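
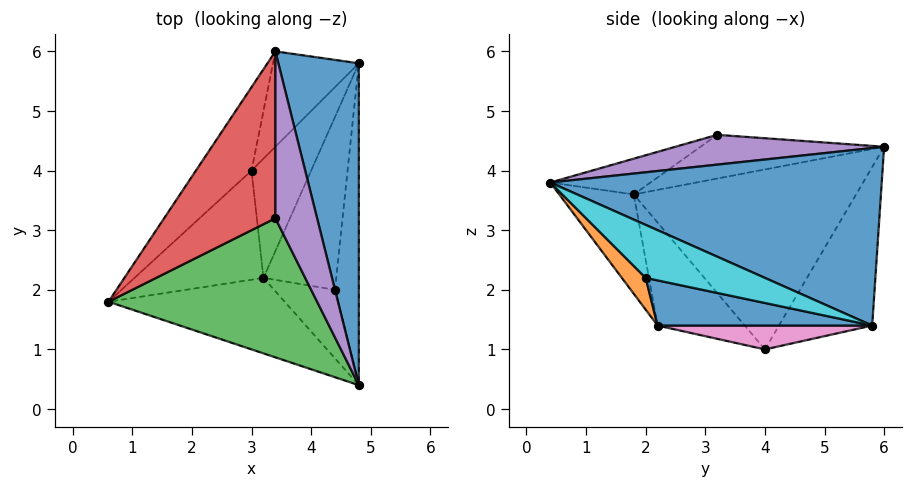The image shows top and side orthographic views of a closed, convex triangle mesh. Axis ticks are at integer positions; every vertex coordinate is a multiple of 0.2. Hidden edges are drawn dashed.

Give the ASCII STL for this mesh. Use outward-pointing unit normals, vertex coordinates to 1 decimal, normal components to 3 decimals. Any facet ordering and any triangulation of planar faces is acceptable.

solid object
 facet normal 0.896 0.180 0.406
  outer loop
   vertex 3.4 6.0 4.4
   vertex 4.8 0.4 3.8
   vertex 4.8 5.8 1.4
  endloop
 endfacet
 facet normal -0.261 -0.848 -0.462
  outer loop
   vertex 3.2 2.2 1.4
   vertex 4.8 0.4 3.8
   vertex 0.6 1.8 3.6
  endloop
 endfacet
 facet normal -0.159 -0.344 0.926
  outer loop
   vertex 3.4 3.2 4.6
   vertex 0.6 1.8 3.6
   vertex 4.8 0.4 3.8
  endloop
 endfacet
 facet normal -0.365 0.066 0.929
  outer loop
   vertex 3.4 3.2 4.6
   vertex 3.4 6.0 4.4
   vertex 0.6 1.8 3.6
  endloop
 endfacet
 facet normal 0.580 0.058 0.812
  outer loop
   vertex 3.4 3.2 4.6
   vertex 4.8 0.4 3.8
   vertex 3.4 6.0 4.4
  endloop
 endfacet
 facet normal -0.606 -0.236 -0.759
  outer loop
   vertex 3.0 4.0 1.0
   vertex 3.2 2.2 1.4
   vertex 0.6 1.8 3.6
  endloop
 endfacet
 facet normal 0.366 -0.163 -0.916
  outer loop
   vertex 3.0 4.0 1.0
   vertex 4.8 5.8 1.4
   vertex 3.2 2.2 1.4
  endloop
 endfacet
 facet normal -0.785 0.570 -0.243
  outer loop
   vertex 3.0 4.0 1.0
   vertex 0.6 1.8 3.6
   vertex 3.4 6.0 4.4
  endloop
 endfacet
 facet normal -0.626 0.702 -0.339
  outer loop
   vertex 3.0 4.0 1.0
   vertex 3.4 6.0 4.4
   vertex 4.8 5.8 1.4
  endloop
 endfacet
 facet normal 0.897 -0.179 -0.404
  outer loop
   vertex 4.4 2.0 2.2
   vertex 4.8 5.8 1.4
   vertex 4.8 0.4 3.8
  endloop
 endfacet
 facet normal 0.513 -0.228 -0.827
  outer loop
   vertex 4.4 2.0 2.2
   vertex 3.2 2.2 1.4
   vertex 4.8 5.8 1.4
  endloop
 endfacet
 facet normal 0.366 -0.611 -0.702
  outer loop
   vertex 4.4 2.0 2.2
   vertex 4.8 0.4 3.8
   vertex 3.2 2.2 1.4
  endloop
 endfacet
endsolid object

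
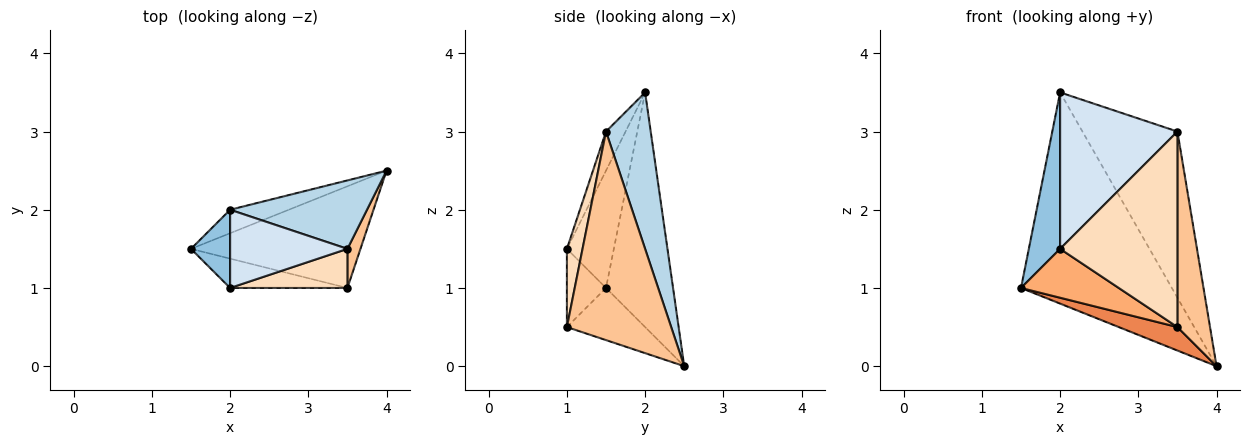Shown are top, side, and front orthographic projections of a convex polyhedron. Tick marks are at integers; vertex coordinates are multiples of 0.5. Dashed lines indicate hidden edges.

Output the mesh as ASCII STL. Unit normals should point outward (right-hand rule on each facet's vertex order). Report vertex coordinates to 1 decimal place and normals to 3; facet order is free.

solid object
 facet normal -0.404 0.909 -0.101
  outer loop
   vertex 2.0 2.0 3.5
   vertex 4.0 2.5 0.0
   vertex 1.5 1.5 1.0
  endloop
 endfacet
 facet normal -0.802 -0.535 0.267
  outer loop
   vertex 2.0 2.0 3.5
   vertex 1.5 1.5 1.0
   vertex 2.0 1.0 1.5
  endloop
 endfacet
 facet normal 0.399 0.848 0.349
  outer loop
   vertex 3.5 1.5 3.0
   vertex 4.0 2.5 0.0
   vertex 2.0 2.0 3.5
  endloop
 endfacet
 facet normal -0.147 -0.885 0.442
  outer loop
   vertex 3.5 1.5 3.0
   vertex 2.0 2.0 3.5
   vertex 2.0 1.0 1.5
  endloop
 endfacet
 facet normal -0.287 -0.215 -0.933
  outer loop
   vertex 3.5 1.0 0.5
   vertex 1.5 1.5 1.0
   vertex 4.0 2.5 0.0
  endloop
 endfacet
 facet normal -0.324 -0.811 -0.487
  outer loop
   vertex 3.5 1.0 0.5
   vertex 2.0 1.0 1.5
   vertex 1.5 1.5 1.0
  endloop
 endfacet
 facet normal 0.953 -0.298 0.060
  outer loop
   vertex 3.5 1.0 0.5
   vertex 4.0 2.5 0.0
   vertex 3.5 1.5 3.0
  endloop
 endfacet
 facet normal 0.130 -0.972 0.194
  outer loop
   vertex 3.5 1.0 0.5
   vertex 3.5 1.5 3.0
   vertex 2.0 1.0 1.5
  endloop
 endfacet
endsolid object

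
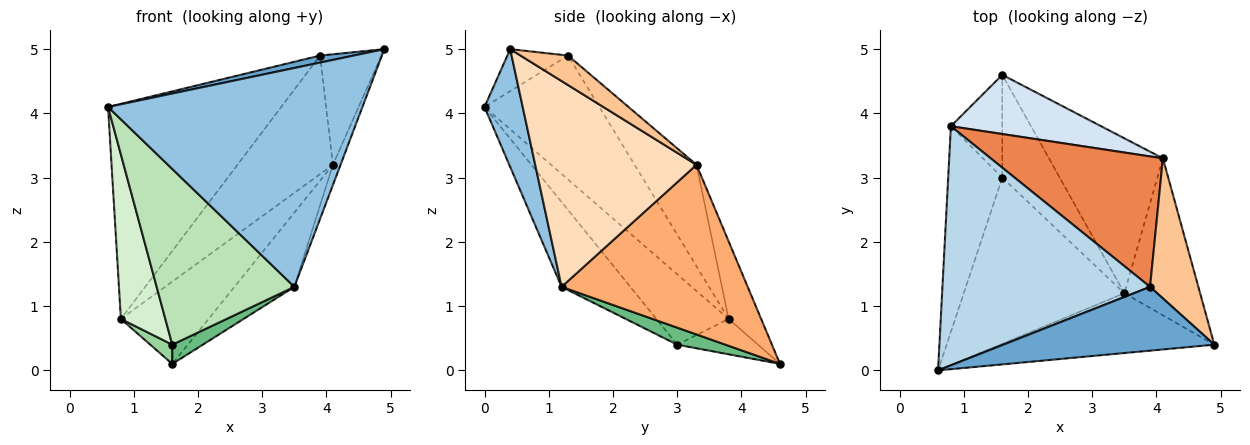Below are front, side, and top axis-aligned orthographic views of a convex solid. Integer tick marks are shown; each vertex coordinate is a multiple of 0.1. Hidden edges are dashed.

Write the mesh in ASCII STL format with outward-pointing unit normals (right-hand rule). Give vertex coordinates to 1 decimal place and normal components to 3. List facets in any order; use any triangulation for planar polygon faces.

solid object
 facet normal -0.194 -0.107 0.975
  outer loop
   vertex 3.9 1.3 4.9
   vertex 0.6 0.0 4.1
   vertex 4.9 0.4 5.0
  endloop
 endfacet
 facet normal 0.143 -0.955 -0.261
  outer loop
   vertex 3.5 1.2 1.3
   vertex 4.9 0.4 5.0
   vertex 0.6 0.0 4.1
  endloop
 endfacet
 facet normal -0.406 0.611 0.679
  outer loop
   vertex 0.8 3.8 0.8
   vertex 0.6 0.0 4.1
   vertex 3.9 1.3 4.9
  endloop
 endfacet
 facet normal -0.289 0.777 0.559
  outer loop
   vertex 4.1 3.3 3.2
   vertex 1.6 4.6 0.1
   vertex 0.8 3.8 0.8
  endloop
 endfacet
 facet normal -0.400 0.617 0.678
  outer loop
   vertex 4.1 3.3 3.2
   vertex 0.8 3.8 0.8
   vertex 3.9 1.3 4.9
  endloop
 endfacet
 facet normal 0.802 0.258 -0.539
  outer loop
   vertex 4.1 3.3 3.2
   vertex 3.5 1.2 1.3
   vertex 1.6 4.6 0.1
  endloop
 endfacet
 facet normal 0.432 0.559 0.708
  outer loop
   vertex 4.1 3.3 3.2
   vertex 3.9 1.3 4.9
   vertex 4.9 0.4 5.0
  endloop
 endfacet
 facet normal 0.938 0.044 -0.345
  outer loop
   vertex 4.1 3.3 3.2
   vertex 4.9 0.4 5.0
   vertex 3.5 1.2 1.3
  endloop
 endfacet
 facet normal 0.279 -0.177 -0.944
  outer loop
   vertex 1.6 3.0 0.4
   vertex 1.6 4.6 0.1
   vertex 3.5 1.2 1.3
  endloop
 endfacet
 facet normal -0.560 -0.153 -0.814
  outer loop
   vertex 1.6 3.0 0.4
   vertex 0.8 3.8 0.8
   vertex 1.6 4.6 0.1
  endloop
 endfacet
 facet normal -0.341 -0.683 -0.646
  outer loop
   vertex 1.6 3.0 0.4
   vertex 3.5 1.2 1.3
   vertex 0.6 0.0 4.1
  endloop
 endfacet
 facet normal -0.712 -0.438 -0.548
  outer loop
   vertex 1.6 3.0 0.4
   vertex 0.6 0.0 4.1
   vertex 0.8 3.8 0.8
  endloop
 endfacet
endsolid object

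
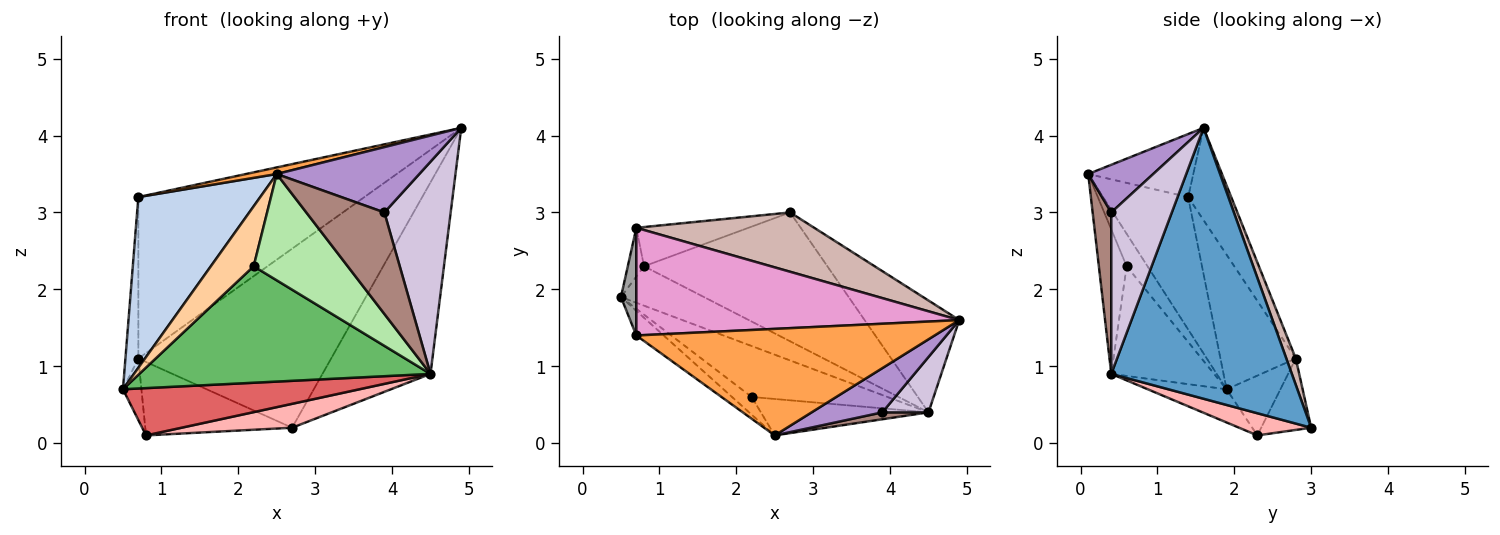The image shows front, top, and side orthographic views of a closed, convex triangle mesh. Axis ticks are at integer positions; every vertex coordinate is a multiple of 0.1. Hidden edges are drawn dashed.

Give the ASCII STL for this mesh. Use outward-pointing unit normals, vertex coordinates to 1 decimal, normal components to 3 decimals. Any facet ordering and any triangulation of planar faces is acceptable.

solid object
 facet normal 0.822 0.492 -0.287
  outer loop
   vertex 4.5 0.4 0.9
   vertex 2.7 3.0 0.2
   vertex 4.9 1.6 4.1
  endloop
 endfacet
 facet normal -0.569 -0.814 -0.117
  outer loop
   vertex 0.7 1.4 3.2
   vertex 0.5 1.9 0.7
   vertex 2.5 0.1 3.5
  endloop
 endfacet
 facet normal -0.206 -0.060 0.977
  outer loop
   vertex 0.7 1.4 3.2
   vertex 2.5 0.1 3.5
   vertex 4.9 1.6 4.1
  endloop
 endfacet
 facet normal -0.423 -0.869 -0.256
  outer loop
   vertex 2.2 0.6 2.3
   vertex 2.5 0.1 3.5
   vertex 0.5 1.9 0.7
  endloop
 endfacet
 facet normal -0.308 -0.872 -0.381
  outer loop
   vertex 2.2 0.6 2.3
   vertex 0.5 1.9 0.7
   vertex 4.5 0.4 0.9
  endloop
 endfacet
 facet normal -0.269 -0.911 -0.312
  outer loop
   vertex 2.2 0.6 2.3
   vertex 4.5 0.4 0.9
   vertex 2.5 0.1 3.5
  endloop
 endfacet
 facet normal -0.248 -0.744 -0.620
  outer loop
   vertex 0.8 2.3 0.1
   vertex 4.5 0.4 0.9
   vertex 0.5 1.9 0.7
  endloop
 endfacet
 facet normal 0.118 -0.181 -0.976
  outer loop
   vertex 0.8 2.3 0.1
   vertex 2.7 3.0 0.2
   vertex 4.5 0.4 0.9
  endloop
 endfacet
 facet normal 0.353 -0.775 0.524
  outer loop
   vertex 3.9 0.4 3.0
   vertex 4.9 1.6 4.1
   vertex 2.5 0.1 3.5
  endloop
 endfacet
 facet normal 0.662 -0.725 0.189
  outer loop
   vertex 3.9 0.4 3.0
   vertex 4.5 0.4 0.9
   vertex 4.9 1.6 4.1
  endloop
 endfacet
 facet normal 0.232 -0.971 0.066
  outer loop
   vertex 3.9 0.4 3.0
   vertex 2.5 0.1 3.5
   vertex 4.5 0.4 0.9
  endloop
 endfacet
 facet normal 0.047 0.948 0.314
  outer loop
   vertex 0.7 2.8 1.1
   vertex 4.9 1.6 4.1
   vertex 2.7 3.0 0.2
  endloop
 endfacet
 facet normal -0.157 0.822 0.548
  outer loop
   vertex 0.7 2.8 1.1
   vertex 0.7 1.4 3.2
   vertex 4.9 1.6 4.1
  endloop
 endfacet
 facet normal -0.288 0.845 -0.451
  outer loop
   vertex 0.7 2.8 1.1
   vertex 2.7 3.0 0.2
   vertex 0.8 2.3 0.1
  endloop
 endfacet
 facet normal -0.979 0.168 0.112
  outer loop
   vertex 0.7 2.8 1.1
   vertex 0.5 1.9 0.7
   vertex 0.7 1.4 3.2
  endloop
 endfacet
 facet normal -0.916 0.314 -0.249
  outer loop
   vertex 0.7 2.8 1.1
   vertex 0.8 2.3 0.1
   vertex 0.5 1.9 0.7
  endloop
 endfacet
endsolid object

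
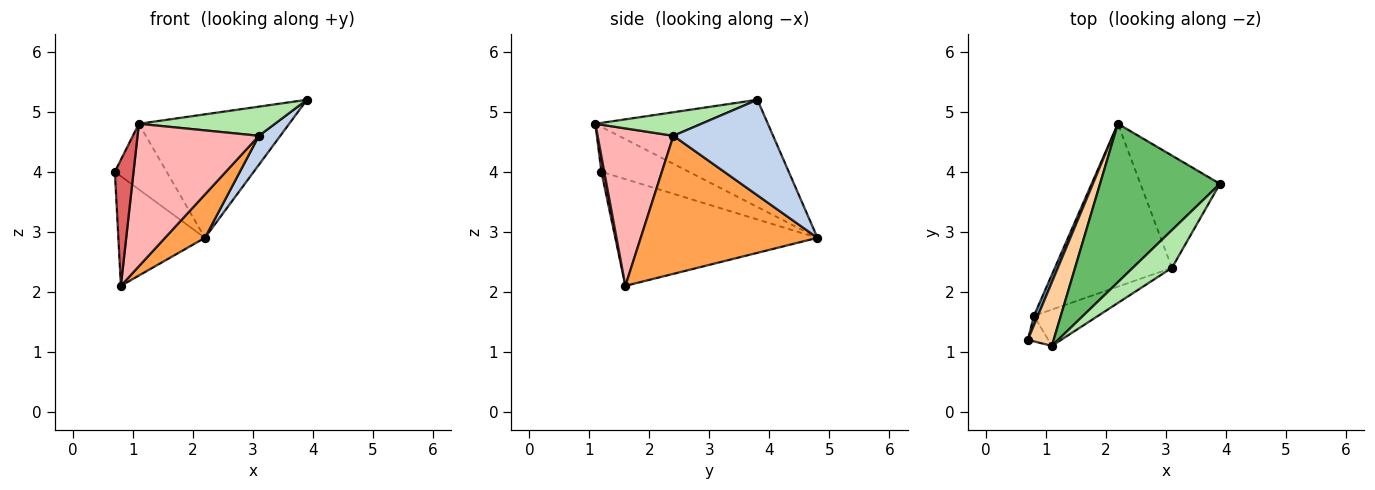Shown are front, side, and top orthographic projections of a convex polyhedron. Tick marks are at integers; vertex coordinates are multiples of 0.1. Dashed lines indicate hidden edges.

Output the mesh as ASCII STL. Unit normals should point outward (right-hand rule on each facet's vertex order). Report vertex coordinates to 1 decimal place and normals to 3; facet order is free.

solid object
 facet normal -0.919 0.393 0.034
  outer loop
   vertex 0.8 1.6 2.1
   vertex 0.7 1.2 4.0
   vertex 2.2 4.8 2.9
  endloop
 endfacet
 facet normal 0.758 -0.163 -0.631
  outer loop
   vertex 3.1 2.4 4.6
   vertex 2.2 4.8 2.9
   vertex 3.9 3.8 5.2
  endloop
 endfacet
 facet normal 0.752 -0.170 -0.637
  outer loop
   vertex 3.1 2.4 4.6
   vertex 0.8 1.6 2.1
   vertex 2.2 4.8 2.9
  endloop
 endfacet
 facet normal -0.772 0.457 0.443
  outer loop
   vertex 1.1 1.1 4.8
   vertex 2.2 4.8 2.9
   vertex 0.7 1.2 4.0
  endloop
 endfacet
 facet normal -0.576 0.502 0.644
  outer loop
   vertex 1.1 1.1 4.8
   vertex 3.9 3.8 5.2
   vertex 2.2 4.8 2.9
  endloop
 endfacet
 facet normal 0.430 -0.552 0.714
  outer loop
   vertex 1.1 1.1 4.8
   vertex 3.1 2.4 4.6
   vertex 3.9 3.8 5.2
  endloop
 endfacet
 facet normal 0.150 -0.969 -0.196
  outer loop
   vertex 1.1 1.1 4.8
   vertex 0.7 1.2 4.0
   vertex 0.8 1.6 2.1
  endloop
 endfacet
 facet normal 0.518 -0.829 -0.211
  outer loop
   vertex 1.1 1.1 4.8
   vertex 0.8 1.6 2.1
   vertex 3.1 2.4 4.6
  endloop
 endfacet
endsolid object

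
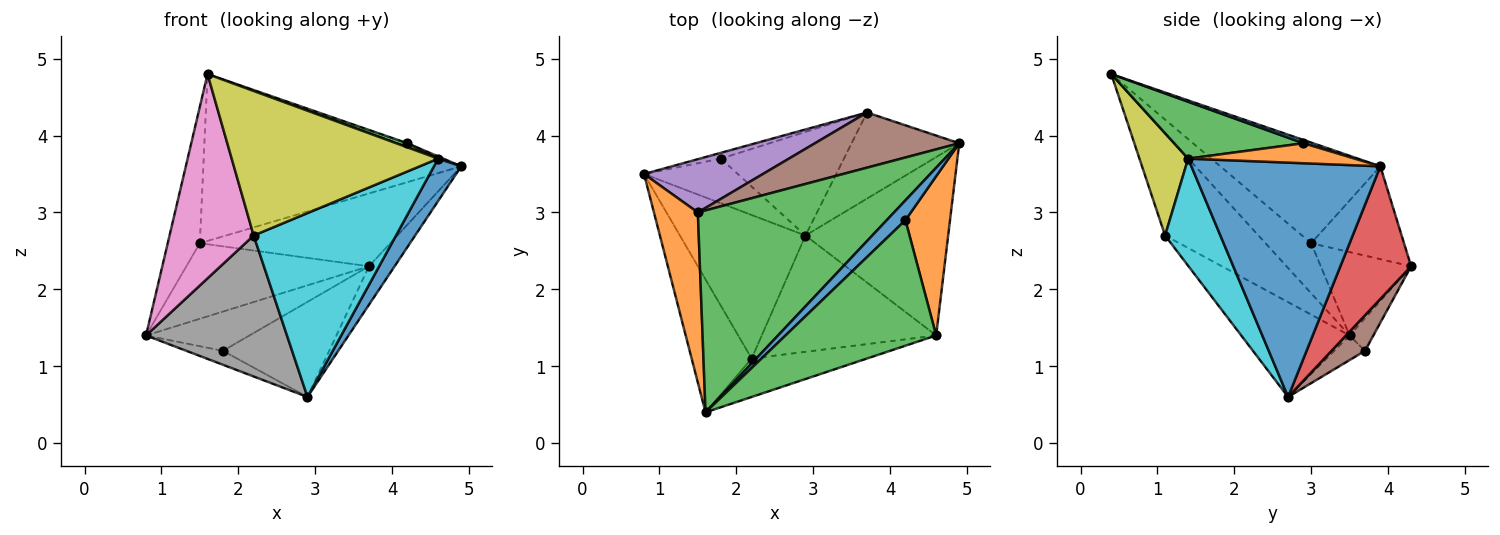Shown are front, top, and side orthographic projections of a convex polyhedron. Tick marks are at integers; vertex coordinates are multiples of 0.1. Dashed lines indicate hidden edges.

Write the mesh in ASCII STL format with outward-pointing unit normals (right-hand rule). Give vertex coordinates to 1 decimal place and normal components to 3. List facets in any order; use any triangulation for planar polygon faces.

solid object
 facet normal 0.848 -0.122 -0.516
  outer loop
   vertex 4.6 1.4 3.7
   vertex 2.9 2.7 0.6
   vertex 4.9 3.9 3.6
  endloop
 endfacet
 facet normal -0.665 0.467 0.583
  outer loop
   vertex 1.5 3.0 2.6
   vertex 0.8 3.5 1.4
   vertex 1.6 0.4 4.8
  endloop
 endfacet
 facet normal -0.368 0.592 0.717
  outer loop
   vertex 1.5 3.0 2.6
   vertex 1.6 0.4 4.8
   vertex 4.9 3.9 3.6
  endloop
 endfacet
 facet normal 0.747 0.271 -0.607
  outer loop
   vertex 3.7 4.3 2.3
   vertex 4.9 3.9 3.6
   vertex 2.9 2.7 0.6
  endloop
 endfacet
 facet normal -0.375 0.758 0.534
  outer loop
   vertex 3.7 4.3 2.3
   vertex 0.8 3.5 1.4
   vertex 1.5 3.0 2.6
  endloop
 endfacet
 facet normal -0.362 0.743 0.563
  outer loop
   vertex 3.7 4.3 2.3
   vertex 1.5 3.0 2.6
   vertex 4.9 3.9 3.6
  endloop
 endfacet
 facet normal -0.681 -0.614 -0.399
  outer loop
   vertex 2.2 1.1 2.7
   vertex 1.6 0.4 4.8
   vertex 0.8 3.5 1.4
  endloop
 endfacet
 facet normal -0.474 -0.617 -0.628
  outer loop
   vertex 2.2 1.1 2.7
   vertex 0.8 3.5 1.4
   vertex 2.9 2.7 0.6
  endloop
 endfacet
 facet normal 0.222 -0.942 -0.251
  outer loop
   vertex 2.2 1.1 2.7
   vertex 4.6 1.4 3.7
   vertex 1.6 0.4 4.8
  endloop
 endfacet
 facet normal 0.312 -0.803 -0.508
  outer loop
   vertex 2.2 1.1 2.7
   vertex 2.9 2.7 0.6
   vertex 4.6 1.4 3.7
  endloop
 endfacet
 facet normal 0.171 0.171 0.970
  outer loop
   vertex 4.2 2.9 3.9
   vertex 4.9 3.9 3.6
   vertex 1.6 0.4 4.8
  endloop
 endfacet
 facet normal 0.409 -0.013 0.912
  outer loop
   vertex 4.2 2.9 3.9
   vertex 4.6 1.4 3.7
   vertex 4.9 3.9 3.6
  endloop
 endfacet
 facet normal 0.353 -0.031 0.935
  outer loop
   vertex 4.2 2.9 3.9
   vertex 1.6 0.4 4.8
   vertex 4.6 1.4 3.7
  endloop
 endfacet
 facet normal -0.243 0.288 -0.926
  outer loop
   vertex 1.8 3.7 1.2
   vertex 2.9 2.7 0.6
   vertex 0.8 3.5 1.4
  endloop
 endfacet
 facet normal -0.222 0.965 -0.143
  outer loop
   vertex 1.8 3.7 1.2
   vertex 0.8 3.5 1.4
   vertex 3.7 4.3 2.3
  endloop
 endfacet
 facet normal 0.208 0.661 -0.721
  outer loop
   vertex 1.8 3.7 1.2
   vertex 3.7 4.3 2.3
   vertex 2.9 2.7 0.6
  endloop
 endfacet
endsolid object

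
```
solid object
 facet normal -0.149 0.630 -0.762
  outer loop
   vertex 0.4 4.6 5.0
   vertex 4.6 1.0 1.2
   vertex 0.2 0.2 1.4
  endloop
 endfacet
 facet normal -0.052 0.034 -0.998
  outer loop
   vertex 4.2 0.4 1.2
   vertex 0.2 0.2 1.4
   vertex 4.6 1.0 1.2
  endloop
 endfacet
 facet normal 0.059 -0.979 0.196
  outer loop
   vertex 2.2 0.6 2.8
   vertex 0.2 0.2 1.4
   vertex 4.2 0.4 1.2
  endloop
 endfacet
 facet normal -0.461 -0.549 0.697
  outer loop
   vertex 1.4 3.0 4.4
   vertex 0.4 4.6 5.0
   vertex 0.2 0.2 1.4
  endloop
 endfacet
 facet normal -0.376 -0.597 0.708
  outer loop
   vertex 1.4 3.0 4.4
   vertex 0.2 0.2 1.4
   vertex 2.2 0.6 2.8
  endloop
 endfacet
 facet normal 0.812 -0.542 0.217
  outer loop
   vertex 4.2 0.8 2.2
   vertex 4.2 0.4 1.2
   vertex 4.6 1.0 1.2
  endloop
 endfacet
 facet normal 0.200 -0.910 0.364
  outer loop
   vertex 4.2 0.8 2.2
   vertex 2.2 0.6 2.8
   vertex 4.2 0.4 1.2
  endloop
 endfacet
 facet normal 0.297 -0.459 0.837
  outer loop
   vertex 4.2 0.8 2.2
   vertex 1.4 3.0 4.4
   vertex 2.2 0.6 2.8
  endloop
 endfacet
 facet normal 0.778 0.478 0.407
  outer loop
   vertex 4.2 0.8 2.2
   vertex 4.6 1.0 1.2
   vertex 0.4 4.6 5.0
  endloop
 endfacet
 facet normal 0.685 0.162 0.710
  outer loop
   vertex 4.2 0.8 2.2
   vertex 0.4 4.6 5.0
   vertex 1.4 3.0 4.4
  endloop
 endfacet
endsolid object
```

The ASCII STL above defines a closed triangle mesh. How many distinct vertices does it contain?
7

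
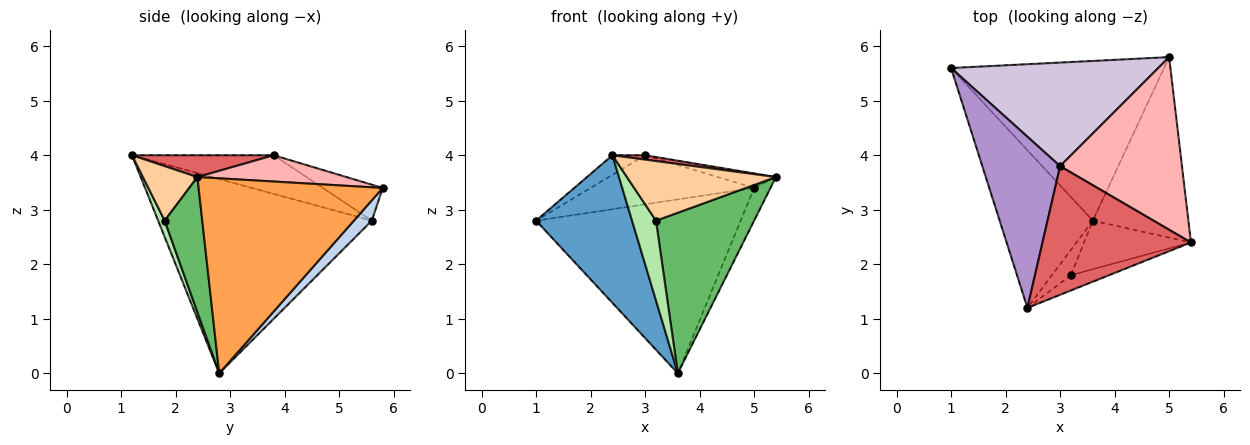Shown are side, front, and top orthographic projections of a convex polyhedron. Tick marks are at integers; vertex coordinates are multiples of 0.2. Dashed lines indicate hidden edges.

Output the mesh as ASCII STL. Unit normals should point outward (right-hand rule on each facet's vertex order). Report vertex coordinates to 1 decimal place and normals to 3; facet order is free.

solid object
 facet normal -0.836 -0.375 -0.401
  outer loop
   vertex 3.6 2.8 0.0
   vertex 2.4 1.2 4.0
   vertex 1.0 5.6 2.8
  endloop
 endfacet
 facet normal 0.065 0.735 -0.675
  outer loop
   vertex 5.0 5.8 3.4
   vertex 3.6 2.8 0.0
   vertex 1.0 5.6 2.8
  endloop
 endfacet
 facet normal 0.895 0.079 -0.439
  outer loop
   vertex 5.0 5.8 3.4
   vertex 5.4 2.4 3.6
   vertex 3.6 2.8 0.0
  endloop
 endfacet
 facet normal 0.334 -0.913 -0.234
  outer loop
   vertex 3.2 1.8 2.8
   vertex 5.4 2.4 3.6
   vertex 2.4 1.2 4.0
  endloop
 endfacet
 facet normal 0.344 -0.899 -0.272
  outer loop
   vertex 3.2 1.8 2.8
   vertex 3.6 2.8 0.0
   vertex 5.4 2.4 3.6
  endloop
 endfacet
 facet normal 0.252 -0.922 -0.293
  outer loop
   vertex 3.2 1.8 2.8
   vertex 2.4 1.2 4.0
   vertex 3.6 2.8 0.0
  endloop
 endfacet
 facet normal 0.145 -0.034 0.989
  outer loop
   vertex 3.0 3.8 4.0
   vertex 2.4 1.2 4.0
   vertex 5.4 2.4 3.6
  endloop
 endfacet
 facet normal 0.210 0.082 0.974
  outer loop
   vertex 3.0 3.8 4.0
   vertex 5.4 2.4 3.6
   vertex 5.0 5.8 3.4
  endloop
 endfacet
 facet normal -0.443 0.102 0.891
  outer loop
   vertex 3.0 3.8 4.0
   vertex 1.0 5.6 2.8
   vertex 2.4 1.2 4.0
  endloop
 endfacet
 facet normal -0.155 0.423 0.893
  outer loop
   vertex 3.0 3.8 4.0
   vertex 5.0 5.8 3.4
   vertex 1.0 5.6 2.8
  endloop
 endfacet
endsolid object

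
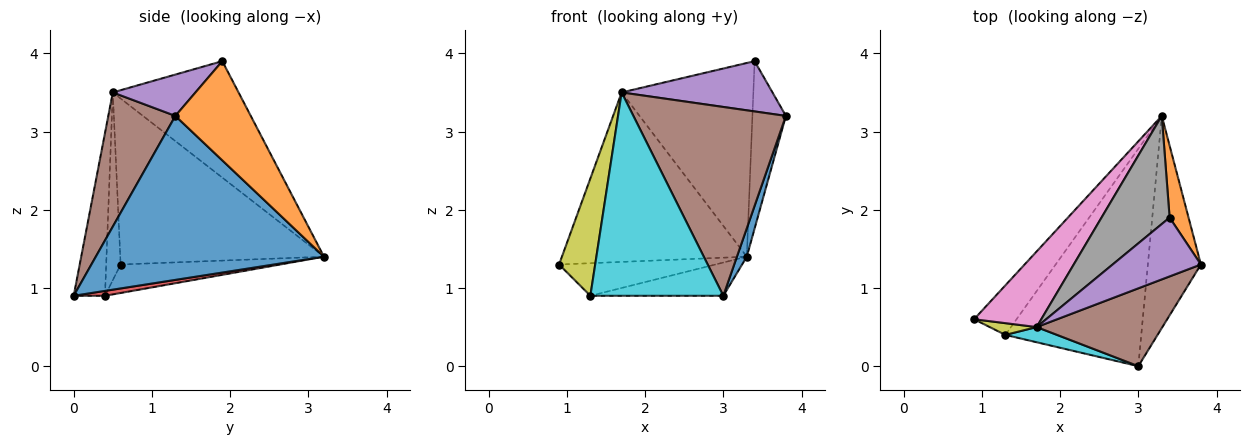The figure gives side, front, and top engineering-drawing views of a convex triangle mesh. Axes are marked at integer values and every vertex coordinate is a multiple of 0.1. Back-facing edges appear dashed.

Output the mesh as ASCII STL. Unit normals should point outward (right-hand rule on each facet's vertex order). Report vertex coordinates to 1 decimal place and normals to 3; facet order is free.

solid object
 facet normal 0.951 -0.041 -0.307
  outer loop
   vertex 3.0 0.0 0.9
   vertex 3.3 3.2 1.4
   vertex 3.8 1.3 3.2
  endloop
 endfacet
 facet normal 0.900 0.400 0.172
  outer loop
   vertex 3.4 1.9 3.9
   vertex 3.8 1.3 3.2
   vertex 3.3 3.2 1.4
  endloop
 endfacet
 facet normal -0.489 0.479 -0.729
  outer loop
   vertex 1.3 0.4 0.9
   vertex 0.9 0.6 1.3
   vertex 3.3 3.2 1.4
  endloop
 endfacet
 facet normal 0.036 0.151 -0.988
  outer loop
   vertex 1.3 0.4 0.9
   vertex 3.3 3.2 1.4
   vertex 3.0 0.0 0.9
  endloop
 endfacet
 facet normal 0.335 -0.612 0.716
  outer loop
   vertex 1.7 0.5 3.5
   vertex 3.8 1.3 3.2
   vertex 3.4 1.9 3.9
  endloop
 endfacet
 facet normal 0.377 -0.856 0.353
  outer loop
   vertex 1.7 0.5 3.5
   vertex 3.0 0.0 0.9
   vertex 3.8 1.3 3.2
  endloop
 endfacet
 facet normal -0.709 0.644 0.287
  outer loop
   vertex 1.7 0.5 3.5
   vertex 3.3 3.2 1.4
   vertex 0.9 0.6 1.3
  endloop
 endfacet
 facet normal -0.640 0.671 0.374
  outer loop
   vertex 1.7 0.5 3.5
   vertex 3.4 1.9 3.9
   vertex 3.3 3.2 1.4
  endloop
 endfacet
 facet normal -0.370 -0.925 0.092
  outer loop
   vertex 1.7 0.5 3.5
   vertex 0.9 0.6 1.3
   vertex 1.3 0.4 0.9
  endloop
 endfacet
 facet normal -0.228 -0.971 0.072
  outer loop
   vertex 1.7 0.5 3.5
   vertex 1.3 0.4 0.9
   vertex 3.0 0.0 0.9
  endloop
 endfacet
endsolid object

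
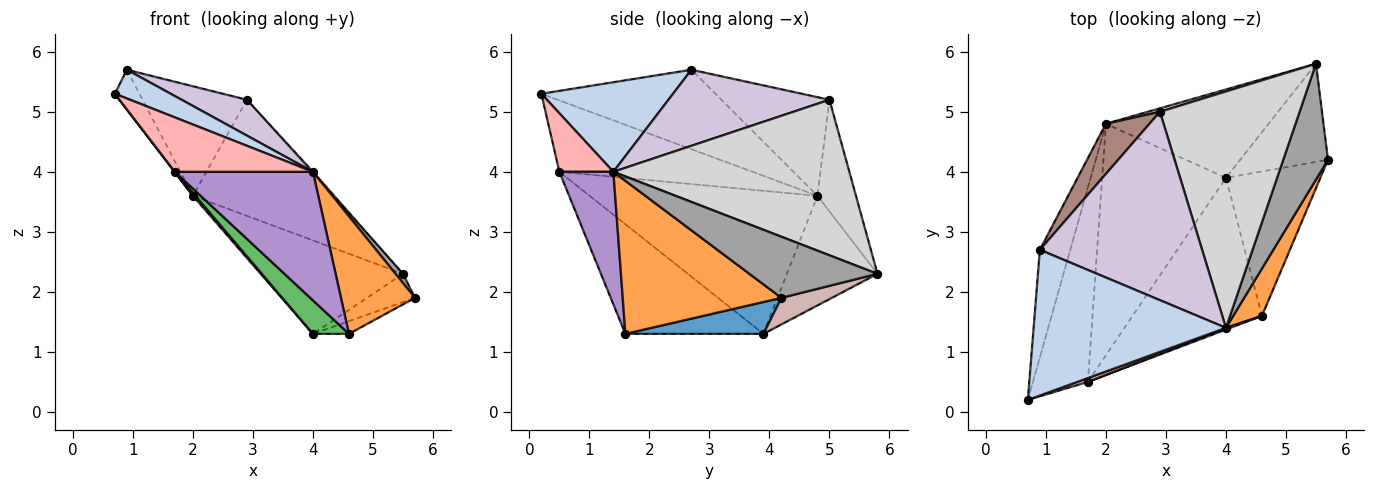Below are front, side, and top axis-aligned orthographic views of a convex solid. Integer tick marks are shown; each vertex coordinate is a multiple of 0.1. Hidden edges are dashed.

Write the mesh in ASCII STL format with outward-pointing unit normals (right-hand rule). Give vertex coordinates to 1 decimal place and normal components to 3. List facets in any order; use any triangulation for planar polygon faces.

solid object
 facet normal 0.319 0.083 -0.944
  outer loop
   vertex 4.6 1.6 1.3
   vertex 4.0 3.9 1.3
   vertex 5.7 4.2 1.9
  endloop
 endfacet
 facet normal 0.416 -0.176 0.892
  outer loop
   vertex 4.0 1.4 4.0
   vertex 0.9 2.7 5.7
   vertex 0.7 0.2 5.3
  endloop
 endfacet
 facet normal 0.893 -0.417 0.168
  outer loop
   vertex 4.0 1.4 4.0
   vertex 4.6 1.6 1.3
   vertex 5.7 4.2 1.9
  endloop
 endfacet
 facet normal -0.926 0.131 -0.354
  outer loop
   vertex 2.0 4.8 3.6
   vertex 0.7 0.2 5.3
   vertex 0.9 2.7 5.7
  endloop
 endfacet
 facet normal -0.637 -0.166 -0.752
  outer loop
   vertex 1.7 0.5 4.0
   vertex 4.0 3.9 1.3
   vertex 4.6 1.6 1.3
  endloop
 endfacet
 facet normal -0.792 -0.001 -0.610
  outer loop
   vertex 1.7 0.5 4.0
   vertex 0.7 0.2 5.3
   vertex 2.0 4.8 3.6
  endloop
 endfacet
 facet normal -0.756 -0.008 -0.654
  outer loop
   vertex 1.7 0.5 4.0
   vertex 2.0 4.8 3.6
   vertex 4.0 3.9 1.3
  endloop
 endfacet
 facet normal 0.364 -0.929 0.065
  outer loop
   vertex 1.7 0.5 4.0
   vertex 4.0 1.4 4.0
   vertex 0.7 0.2 5.3
  endloop
 endfacet
 facet normal 0.364 -0.931 0.012
  outer loop
   vertex 1.7 0.5 4.0
   vertex 4.6 1.6 1.3
   vertex 4.0 1.4 4.0
  endloop
 endfacet
 facet normal 0.418 -0.170 0.892
  outer loop
   vertex 2.9 5.0 5.2
   vertex 0.9 2.7 5.7
   vertex 4.0 1.4 4.0
  endloop
 endfacet
 facet normal -0.686 0.662 0.303
  outer loop
   vertex 2.9 5.0 5.2
   vertex 2.0 4.8 3.6
   vertex 0.9 2.7 5.7
  endloop
 endfacet
 facet normal 0.279 0.266 -0.923
  outer loop
   vertex 5.5 5.8 2.3
   vertex 5.7 4.2 1.9
   vertex 4.0 3.9 1.3
  endloop
 endfacet
 facet normal -0.420 0.660 -0.623
  outer loop
   vertex 5.5 5.8 2.3
   vertex 4.0 3.9 1.3
   vertex 2.0 4.8 3.6
  endloop
 endfacet
 facet normal -0.265 0.964 0.028
  outer loop
   vertex 5.5 5.8 2.3
   vertex 2.0 4.8 3.6
   vertex 2.9 5.0 5.2
  endloop
 endfacet
 facet normal 0.806 -0.047 0.590
  outer loop
   vertex 5.5 5.8 2.3
   vertex 4.0 1.4 4.0
   vertex 5.7 4.2 1.9
  endloop
 endfacet
 facet normal 0.744 0.005 0.668
  outer loop
   vertex 5.5 5.8 2.3
   vertex 2.9 5.0 5.2
   vertex 4.0 1.4 4.0
  endloop
 endfacet
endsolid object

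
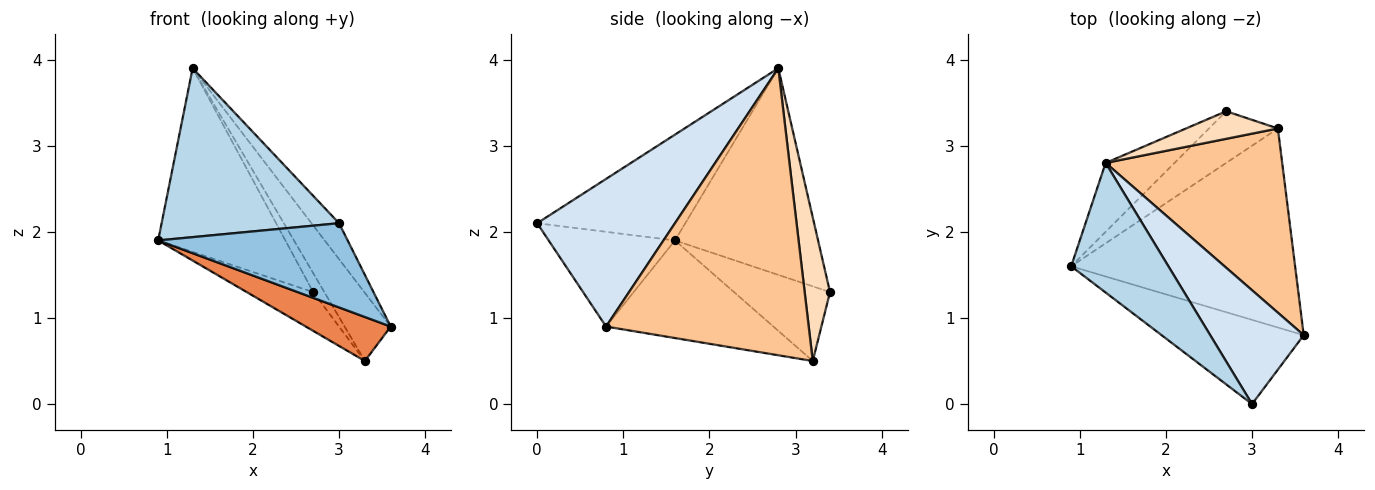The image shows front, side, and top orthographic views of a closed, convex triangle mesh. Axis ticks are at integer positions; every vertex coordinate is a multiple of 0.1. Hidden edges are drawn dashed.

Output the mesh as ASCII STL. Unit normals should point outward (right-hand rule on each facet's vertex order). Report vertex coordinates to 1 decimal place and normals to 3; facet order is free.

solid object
 facet normal -0.725 0.645 -0.242
  outer loop
   vertex 1.3 2.8 3.9
   vertex 2.7 3.4 1.3
   vertex 0.9 1.6 1.9
  endloop
 endfacet
 facet normal -0.426 -0.640 -0.640
  outer loop
   vertex 3.0 0.0 2.1
   vertex 0.9 1.6 1.9
   vertex 3.6 0.8 0.9
  endloop
 endfacet
 facet normal -0.552 -0.661 0.507
  outer loop
   vertex 3.0 0.0 2.1
   vertex 1.3 2.8 3.9
   vertex 0.9 1.6 1.9
  endloop
 endfacet
 facet normal 0.833 0.167 0.528
  outer loop
   vertex 3.0 0.0 2.1
   vertex 3.6 0.8 0.9
   vertex 1.3 2.8 3.9
  endloop
 endfacet
 facet normal -0.392 -0.199 -0.898
  outer loop
   vertex 3.3 3.2 0.5
   vertex 3.6 0.8 0.9
   vertex 0.9 1.6 1.9
  endloop
 endfacet
 facet normal -0.655 0.453 -0.605
  outer loop
   vertex 3.3 3.2 0.5
   vertex 0.9 1.6 1.9
   vertex 2.7 3.4 1.3
  endloop
 endfacet
 facet normal 0.836 0.190 0.514
  outer loop
   vertex 3.3 3.2 0.5
   vertex 1.3 2.8 3.9
   vertex 3.6 0.8 0.9
  endloop
 endfacet
 facet normal 0.790 0.348 0.505
  outer loop
   vertex 3.3 3.2 0.5
   vertex 2.7 3.4 1.3
   vertex 1.3 2.8 3.9
  endloop
 endfacet
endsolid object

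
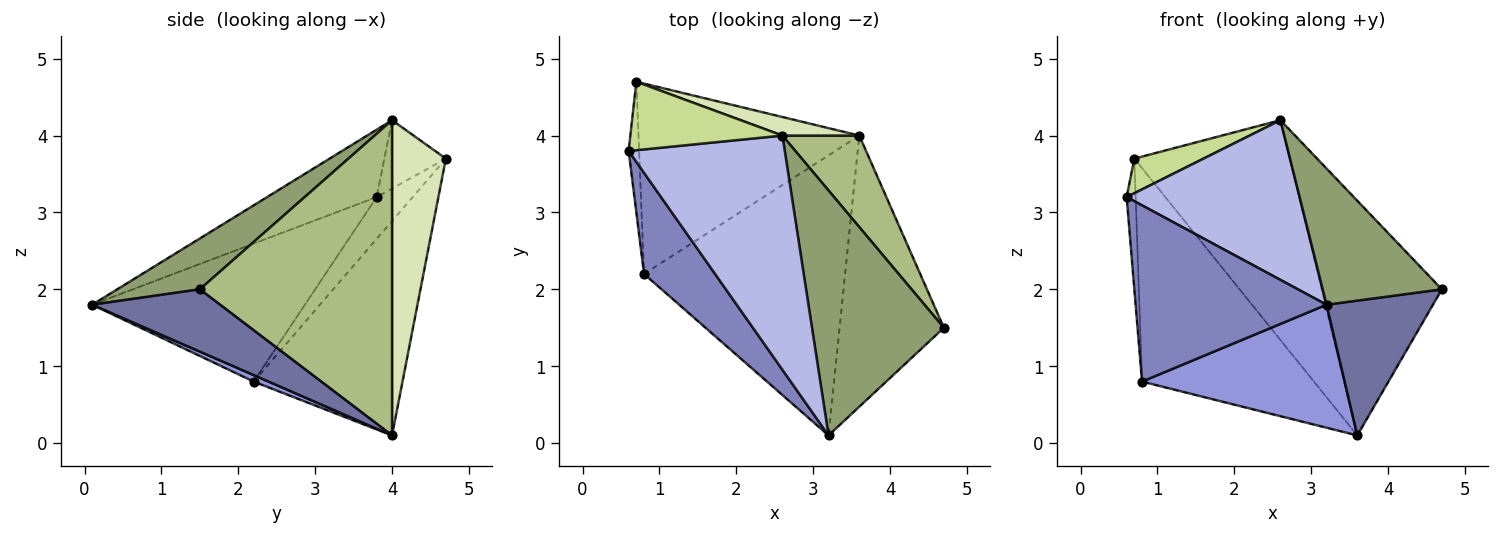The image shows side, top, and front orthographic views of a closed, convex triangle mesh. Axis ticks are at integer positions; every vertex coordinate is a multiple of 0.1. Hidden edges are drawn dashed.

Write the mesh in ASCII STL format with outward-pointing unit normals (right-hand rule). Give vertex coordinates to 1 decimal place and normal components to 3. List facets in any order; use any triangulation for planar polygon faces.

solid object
 facet normal 0.472 -0.393 -0.790
  outer loop
   vertex 3.6 4.0 0.1
   vertex 4.7 1.5 2.0
   vertex 3.2 0.1 1.8
  endloop
 endfacet
 facet normal -0.695 -0.624 0.358
  outer loop
   vertex 0.8 2.2 0.8
   vertex 3.2 0.1 1.8
   vertex 0.6 3.8 3.2
  endloop
 endfacet
 facet normal 0.030 -0.402 -0.915
  outer loop
   vertex 0.8 2.2 0.8
   vertex 3.6 4.0 0.1
   vertex 3.2 0.1 1.8
  endloop
 endfacet
 facet normal -0.336 -0.531 0.778
  outer loop
   vertex 2.6 4.0 4.2
   vertex 0.6 3.8 3.2
   vertex 3.2 0.1 1.8
  endloop
 endfacet
 facet normal 0.319 -0.461 0.828
  outer loop
   vertex 2.6 4.0 4.2
   vertex 3.2 0.1 1.8
   vertex 4.7 1.5 2.0
  endloop
 endfacet
 facet normal 0.830 0.519 0.203
  outer loop
   vertex 2.6 4.0 4.2
   vertex 4.7 1.5 2.0
   vertex 3.6 4.0 0.1
  endloop
 endfacet
 facet normal -0.372 -0.419 0.828
  outer loop
   vertex 0.7 4.7 3.7
   vertex 0.6 3.8 3.2
   vertex 2.6 4.0 4.2
  endloop
 endfacet
 facet normal 0.326 0.942 0.080
  outer loop
   vertex 0.7 4.7 3.7
   vertex 2.6 4.0 4.2
   vertex 3.6 4.0 0.1
  endloop
 endfacet
 facet normal -0.943 0.236 -0.236
  outer loop
   vertex 0.7 4.7 3.7
   vertex 0.8 2.2 0.8
   vertex 0.6 3.8 3.2
  endloop
 endfacet
 facet normal -0.543 0.627 -0.559
  outer loop
   vertex 0.7 4.7 3.7
   vertex 3.6 4.0 0.1
   vertex 0.8 2.2 0.8
  endloop
 endfacet
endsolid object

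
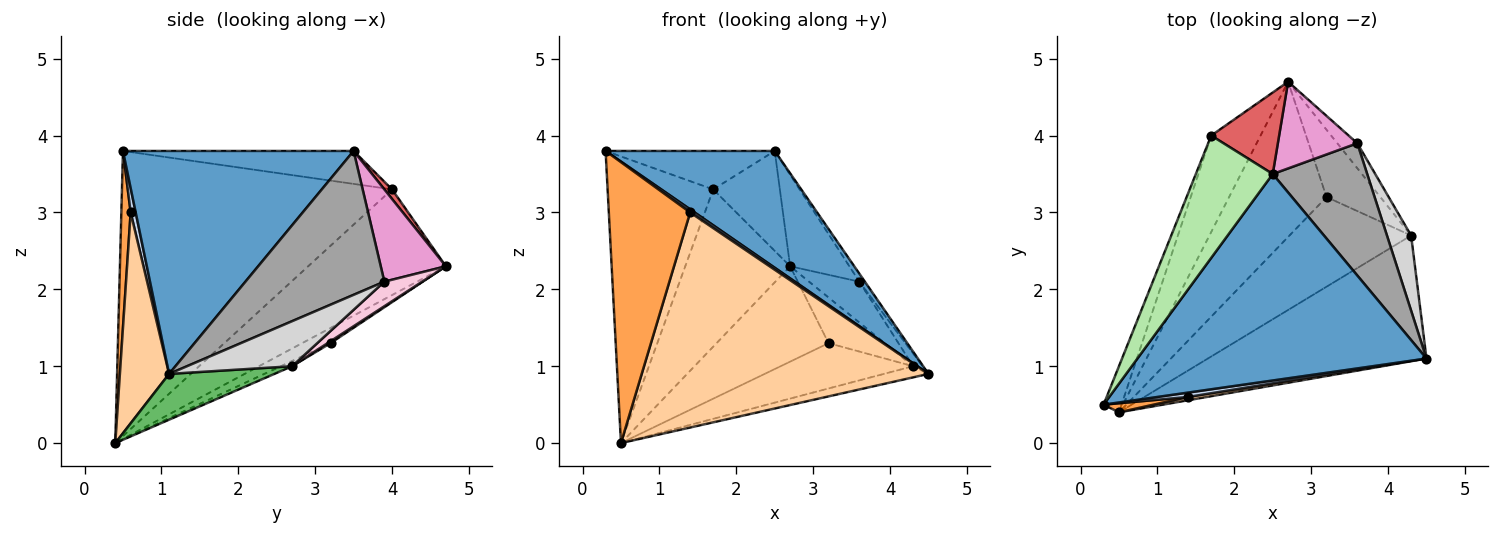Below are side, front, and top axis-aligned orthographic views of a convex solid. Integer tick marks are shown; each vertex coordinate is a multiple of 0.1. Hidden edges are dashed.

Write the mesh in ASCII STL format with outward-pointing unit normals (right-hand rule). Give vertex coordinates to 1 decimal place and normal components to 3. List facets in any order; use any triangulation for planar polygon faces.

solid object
 facet normal 0.557 -0.409 0.723
  outer loop
   vertex 2.5 3.5 3.8
   vertex 0.3 0.5 3.8
   vertex 4.5 1.1 0.9
  endloop
 endfacet
 facet normal 0.543 -0.486 0.685
  outer loop
   vertex 1.4 0.6 3.0
   vertex 4.5 1.1 0.9
   vertex 0.3 0.5 3.8
  endloop
 endfacet
 facet normal 0.114 -0.993 0.032
  outer loop
   vertex 1.4 0.6 3.0
   vertex 0.3 0.5 3.8
   vertex 0.5 0.4 0.0
  endloop
 endfacet
 facet normal 0.169 -0.985 0.015
  outer loop
   vertex 1.4 0.6 3.0
   vertex 0.5 0.4 0.0
   vertex 4.5 1.1 0.9
  endloop
 endfacet
 facet normal 0.204 0.086 -0.975
  outer loop
   vertex 4.3 2.7 1.0
   vertex 4.5 1.1 0.9
   vertex 0.5 0.4 0.0
  endloop
 endfacet
 facet normal -0.378 0.278 0.883
  outer loop
   vertex 1.7 4.0 3.3
   vertex 0.3 0.5 3.8
   vertex 2.5 3.5 3.8
  endloop
 endfacet
 facet normal 0.089 0.772 0.629
  outer loop
   vertex 1.7 4.0 3.3
   vertex 2.5 3.5 3.8
   vertex 2.7 4.7 2.3
  endloop
 endfacet
 facet normal -0.930 0.364 -0.059
  outer loop
   vertex 1.7 4.0 3.3
   vertex 0.5 0.4 0.0
   vertex 0.3 0.5 3.8
  endloop
 endfacet
 facet normal -0.746 0.568 -0.348
  outer loop
   vertex 1.7 4.0 3.3
   vertex 2.7 4.7 2.3
   vertex 0.5 0.4 0.0
  endloop
 endfacet
 facet normal -0.132 0.519 -0.845
  outer loop
   vertex 3.2 3.2 1.3
   vertex 0.5 0.4 0.0
   vertex 2.7 4.7 2.3
  endloop
 endfacet
 facet normal 0.030 0.561 -0.827
  outer loop
   vertex 3.2 3.2 1.3
   vertex 2.7 4.7 2.3
   vertex 4.3 2.7 1.0
  endloop
 endfacet
 facet normal -0.038 0.451 -0.892
  outer loop
   vertex 3.2 3.2 1.3
   vertex 4.3 2.7 1.0
   vertex 0.5 0.4 0.0
  endloop
 endfacet
 facet normal 0.624 0.568 0.537
  outer loop
   vertex 3.6 3.9 2.1
   vertex 2.7 4.7 2.3
   vertex 2.5 3.5 3.8
  endloop
 endfacet
 facet normal 0.540 0.718 -0.439
  outer loop
   vertex 3.6 3.9 2.1
   vertex 4.3 2.7 1.0
   vertex 2.7 4.7 2.3
  endloop
 endfacet
 facet normal 0.835 0.033 0.548
  outer loop
   vertex 3.6 3.9 2.1
   vertex 2.5 3.5 3.8
   vertex 4.5 1.1 0.9
  endloop
 endfacet
 facet normal 0.878 0.080 0.471
  outer loop
   vertex 3.6 3.9 2.1
   vertex 4.5 1.1 0.9
   vertex 4.3 2.7 1.0
  endloop
 endfacet
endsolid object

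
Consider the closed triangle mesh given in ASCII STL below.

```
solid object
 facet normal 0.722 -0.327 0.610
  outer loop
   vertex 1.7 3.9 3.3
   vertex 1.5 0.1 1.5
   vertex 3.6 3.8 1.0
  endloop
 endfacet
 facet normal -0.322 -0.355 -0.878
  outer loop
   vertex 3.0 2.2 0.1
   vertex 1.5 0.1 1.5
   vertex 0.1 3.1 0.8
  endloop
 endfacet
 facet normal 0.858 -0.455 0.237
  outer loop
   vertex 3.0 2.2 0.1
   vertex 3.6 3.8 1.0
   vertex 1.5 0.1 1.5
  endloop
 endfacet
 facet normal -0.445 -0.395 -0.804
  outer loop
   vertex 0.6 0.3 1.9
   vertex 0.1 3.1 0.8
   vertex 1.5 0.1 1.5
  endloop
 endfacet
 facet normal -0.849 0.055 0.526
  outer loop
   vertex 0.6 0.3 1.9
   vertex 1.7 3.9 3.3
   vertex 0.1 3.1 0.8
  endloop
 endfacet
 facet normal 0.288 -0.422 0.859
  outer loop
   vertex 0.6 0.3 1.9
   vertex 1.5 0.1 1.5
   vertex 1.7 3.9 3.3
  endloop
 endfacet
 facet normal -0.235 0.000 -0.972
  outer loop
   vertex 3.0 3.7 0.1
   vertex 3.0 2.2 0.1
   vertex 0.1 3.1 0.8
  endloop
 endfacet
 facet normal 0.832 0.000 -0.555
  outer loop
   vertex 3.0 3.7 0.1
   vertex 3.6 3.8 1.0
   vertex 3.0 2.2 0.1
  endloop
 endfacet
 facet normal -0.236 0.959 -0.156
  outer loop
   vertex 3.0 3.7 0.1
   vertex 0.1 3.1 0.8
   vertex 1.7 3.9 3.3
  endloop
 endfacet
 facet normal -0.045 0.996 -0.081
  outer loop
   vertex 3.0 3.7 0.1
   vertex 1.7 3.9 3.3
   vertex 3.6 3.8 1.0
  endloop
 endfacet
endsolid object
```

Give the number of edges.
15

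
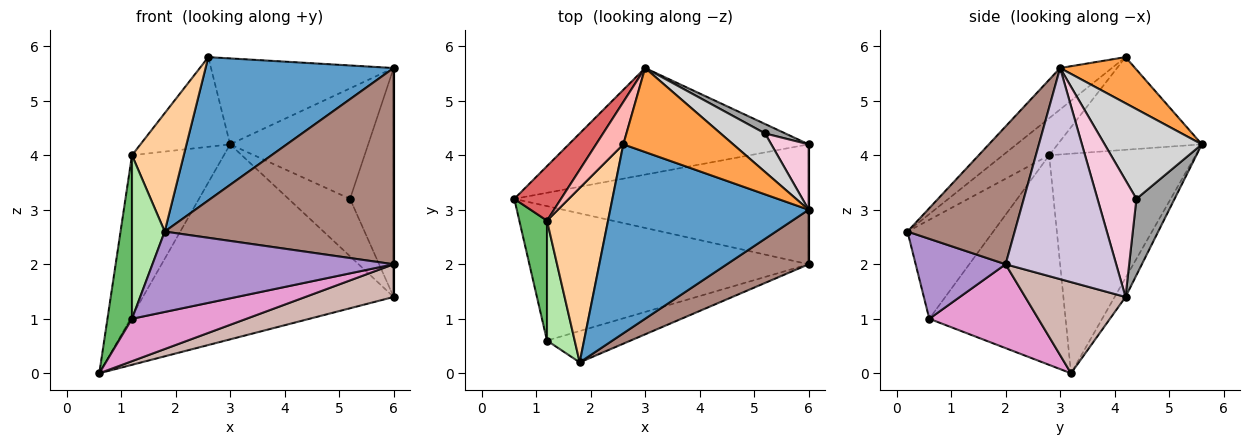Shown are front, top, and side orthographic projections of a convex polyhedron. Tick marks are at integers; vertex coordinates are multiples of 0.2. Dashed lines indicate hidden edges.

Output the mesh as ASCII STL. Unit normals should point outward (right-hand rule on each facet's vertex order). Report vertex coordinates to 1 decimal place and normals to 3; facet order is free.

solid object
 facet normal -0.164 -0.596 0.786
  outer loop
   vertex 6.0 3.0 5.6
   vertex 2.6 4.2 5.8
   vertex 1.8 0.2 2.6
  endloop
 endfacet
 facet normal -0.038 0.877 -0.479
  outer loop
   vertex 3.0 5.6 4.2
   vertex 6.0 4.2 1.4
   vertex 0.6 3.2 0.0
  endloop
 endfacet
 facet normal 0.282 0.686 0.671
  outer loop
   vertex 3.0 5.6 4.2
   vertex 2.6 4.2 5.8
   vertex 6.0 3.0 5.6
  endloop
 endfacet
 facet normal -0.449 -0.502 0.739
  outer loop
   vertex 1.2 2.8 4.0
   vertex 1.8 0.2 2.6
   vertex 2.6 4.2 5.8
  endloop
 endfacet
 facet normal -0.976 -0.176 0.129
  outer loop
   vertex 1.2 2.8 4.0
   vertex 0.6 3.2 0.0
   vertex 1.2 0.6 1.0
  endloop
 endfacet
 facet normal -0.904 -0.345 0.253
  outer loop
   vertex 1.2 2.8 4.0
   vertex 1.2 0.6 1.0
   vertex 1.8 0.2 2.6
  endloop
 endfacet
 facet normal -0.834 0.523 0.177
  outer loop
   vertex 1.2 2.8 4.0
   vertex 3.0 5.6 4.2
   vertex 0.6 3.2 0.0
  endloop
 endfacet
 facet normal -0.824 0.512 0.242
  outer loop
   vertex 1.2 2.8 4.0
   vertex 2.6 4.2 5.8
   vertex 3.0 5.6 4.2
  endloop
 endfacet
 facet normal 0.328 -0.880 -0.343
  outer loop
   vertex 6.0 2.0 2.0
   vertex 1.8 0.2 2.6
   vertex 1.2 0.6 1.0
  endloop
 endfacet
 facet normal 1.000 0.000 0.000
  outer loop
   vertex 6.0 2.0 2.0
   vertex 6.0 4.2 1.4
   vertex 6.0 3.0 5.6
  endloop
 endfacet
 facet normal 0.411 -0.878 0.244
  outer loop
   vertex 6.0 2.0 2.0
   vertex 6.0 3.0 5.6
   vertex 1.8 0.2 2.6
  endloop
 endfacet
 facet normal 0.286 -0.252 -0.924
  outer loop
   vertex 6.0 2.0 2.0
   vertex 0.6 3.2 0.0
   vertex 6.0 4.2 1.4
  endloop
 endfacet
 facet normal 0.275 -0.289 -0.917
  outer loop
   vertex 6.0 2.0 2.0
   vertex 1.2 0.6 1.0
   vertex 0.6 3.2 0.0
  endloop
 endfacet
 facet normal 0.651 0.730 0.208
  outer loop
   vertex 5.2 4.4 3.2
   vertex 6.0 3.0 5.6
   vertex 6.0 4.2 1.4
  endloop
 endfacet
 facet normal 0.522 0.842 0.138
  outer loop
   vertex 5.2 4.4 3.2
   vertex 6.0 4.2 1.4
   vertex 3.0 5.6 4.2
  endloop
 endfacet
 facet normal 0.554 0.786 0.274
  outer loop
   vertex 5.2 4.4 3.2
   vertex 3.0 5.6 4.2
   vertex 6.0 3.0 5.6
  endloop
 endfacet
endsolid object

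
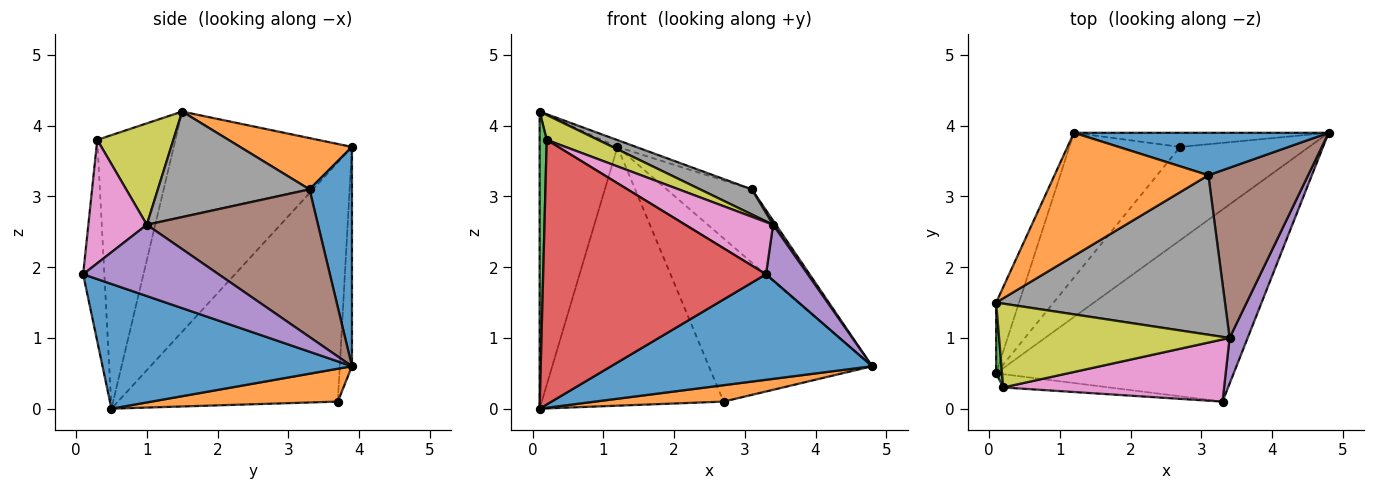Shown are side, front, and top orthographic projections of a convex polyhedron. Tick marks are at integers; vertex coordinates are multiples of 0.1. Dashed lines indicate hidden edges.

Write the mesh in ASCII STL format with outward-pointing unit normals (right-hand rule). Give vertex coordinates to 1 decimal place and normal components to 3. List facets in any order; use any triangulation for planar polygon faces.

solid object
 facet normal 0.418 -0.437 -0.796
  outer loop
   vertex 0.1 0.5 0.0
   vertex 4.8 3.9 0.6
   vertex 3.3 0.1 1.9
  endloop
 endfacet
 facet normal 0.243 -0.168 -0.955
  outer loop
   vertex 2.7 3.7 0.1
   vertex 4.8 3.9 0.6
   vertex 0.1 0.5 0.0
  endloop
 endfacet
 facet normal -0.996 -0.090 0.021
  outer loop
   vertex 0.2 0.3 3.8
   vertex 0.1 1.5 4.2
   vertex 0.1 0.5 0.0
  endloop
 endfacet
 facet normal -0.095 -0.994 -0.050
  outer loop
   vertex 0.2 0.3 3.8
   vertex 0.1 0.5 0.0
   vertex 3.3 0.1 1.9
  endloop
 endfacet
 facet normal 0.929 -0.286 0.235
  outer loop
   vertex 3.4 1.0 2.6
   vertex 3.3 0.1 1.9
   vertex 4.8 3.9 0.6
  endloop
 endfacet
 facet normal 0.828 -0.014 0.560
  outer loop
   vertex 3.4 1.0 2.6
   vertex 4.8 3.9 0.6
   vertex 3.1 3.3 3.1
  endloop
 endfacet
 facet normal 0.393 -0.591 0.704
  outer loop
   vertex 3.4 1.0 2.6
   vertex 0.2 0.3 3.8
   vertex 3.3 0.1 1.9
  endloop
 endfacet
 facet normal 0.414 -0.141 0.899
  outer loop
   vertex 3.4 1.0 2.6
   vertex 3.1 3.3 3.1
   vertex 0.1 1.5 4.2
  endloop
 endfacet
 facet normal 0.389 -0.262 0.883
  outer loop
   vertex 3.4 1.0 2.6
   vertex 0.1 1.5 4.2
   vertex 0.2 0.3 3.8
  endloop
 endfacet
 facet normal -0.074 0.994 -0.086
  outer loop
   vertex 1.2 3.9 3.7
   vertex 4.8 3.9 0.6
   vertex 2.7 3.7 0.1
  endloop
 endfacet
 facet normal 0.396 0.795 0.460
  outer loop
   vertex 1.2 3.9 3.7
   vertex 3.1 3.3 3.1
   vertex 4.8 3.9 0.6
  endloop
 endfacet
 facet normal 0.316 0.053 0.947
  outer loop
   vertex 1.2 3.9 3.7
   vertex 0.1 1.5 4.2
   vertex 3.1 3.3 3.1
  endloop
 endfacet
 facet normal -0.912 0.398 -0.095
  outer loop
   vertex 1.2 3.9 3.7
   vertex 0.1 0.5 0.0
   vertex 0.1 1.5 4.2
  endloop
 endfacet
 facet normal -0.726 0.600 -0.336
  outer loop
   vertex 1.2 3.9 3.7
   vertex 2.7 3.7 0.1
   vertex 0.1 0.5 0.0
  endloop
 endfacet
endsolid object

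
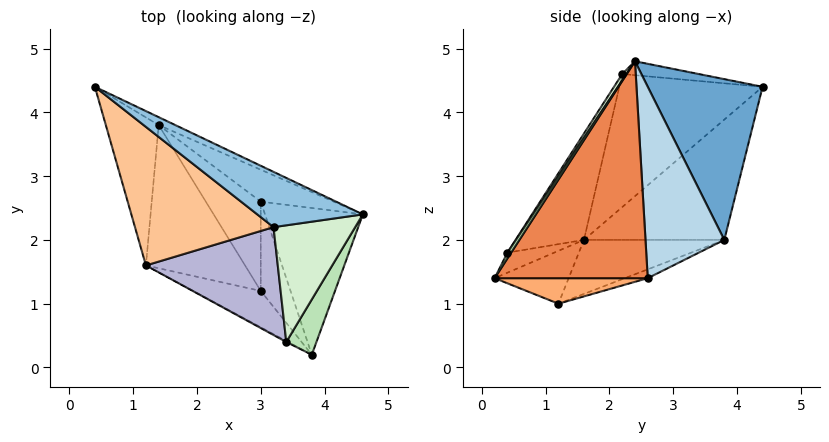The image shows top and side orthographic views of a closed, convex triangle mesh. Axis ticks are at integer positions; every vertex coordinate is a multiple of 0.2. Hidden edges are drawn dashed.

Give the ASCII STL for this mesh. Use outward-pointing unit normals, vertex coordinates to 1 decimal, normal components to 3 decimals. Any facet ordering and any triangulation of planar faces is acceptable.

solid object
 facet normal 0.433 0.900 -0.045
  outer loop
   vertex 1.4 3.8 2.0
   vertex 0.4 4.4 4.4
   vertex 4.6 2.4 4.8
  endloop
 endfacet
 facet normal -0.130 -0.076 0.989
  outer loop
   vertex 3.2 2.2 4.6
   vertex 4.6 2.4 4.8
   vertex 0.4 4.4 4.4
  endloop
 endfacet
 facet normal 0.537 0.818 -0.205
  outer loop
   vertex 3.0 2.6 1.4
   vertex 1.4 3.8 2.0
   vertex 4.6 2.4 4.8
  endloop
 endfacet
 facet normal -0.153 0.271 -0.950
  outer loop
   vertex 3.0 2.6 1.4
   vertex 3.0 1.2 1.0
   vertex 1.4 3.8 2.0
  endloop
 endfacet
 facet normal 0.872 0.291 -0.393
  outer loop
   vertex 3.0 2.6 1.4
   vertex 4.6 2.4 4.8
   vertex 3.8 0.2 1.4
  endloop
 endfacet
 facet normal 0.636 0.212 -0.742
  outer loop
   vertex 3.0 2.6 1.4
   vertex 3.8 0.2 1.4
   vertex 3.0 1.2 1.0
  endloop
 endfacet
 facet normal -0.537 -0.632 0.559
  outer loop
   vertex 1.2 1.6 2.0
   vertex 3.2 2.2 4.6
   vertex 0.4 4.4 4.4
  endloop
 endfacet
 facet normal -0.480 -0.629 -0.612
  outer loop
   vertex 1.2 1.6 2.0
   vertex 3.0 1.2 1.0
   vertex 3.8 0.2 1.4
  endloop
 endfacet
 facet normal -0.912 0.083 -0.401
  outer loop
   vertex 1.2 1.6 2.0
   vertex 0.4 4.4 4.4
   vertex 1.4 3.8 2.0
  endloop
 endfacet
 facet normal -0.478 0.043 -0.877
  outer loop
   vertex 1.2 1.6 2.0
   vertex 1.4 3.8 2.0
   vertex 3.0 1.2 1.0
  endloop
 endfacet
 facet normal 0.101 -0.846 0.524
  outer loop
   vertex 3.4 0.4 1.8
   vertex 3.8 0.2 1.4
   vertex 4.6 2.4 4.8
  endloop
 endfacet
 facet normal 0.042 -0.839 0.542
  outer loop
   vertex 3.4 0.4 1.8
   vertex 4.6 2.4 4.8
   vertex 3.2 2.2 4.6
  endloop
 endfacet
 facet normal -0.481 -0.875 -0.044
  outer loop
   vertex 3.4 0.4 1.8
   vertex 1.2 1.6 2.0
   vertex 3.8 0.2 1.4
  endloop
 endfacet
 facet normal -0.386 -0.788 0.479
  outer loop
   vertex 3.4 0.4 1.8
   vertex 3.2 2.2 4.6
   vertex 1.2 1.6 2.0
  endloop
 endfacet
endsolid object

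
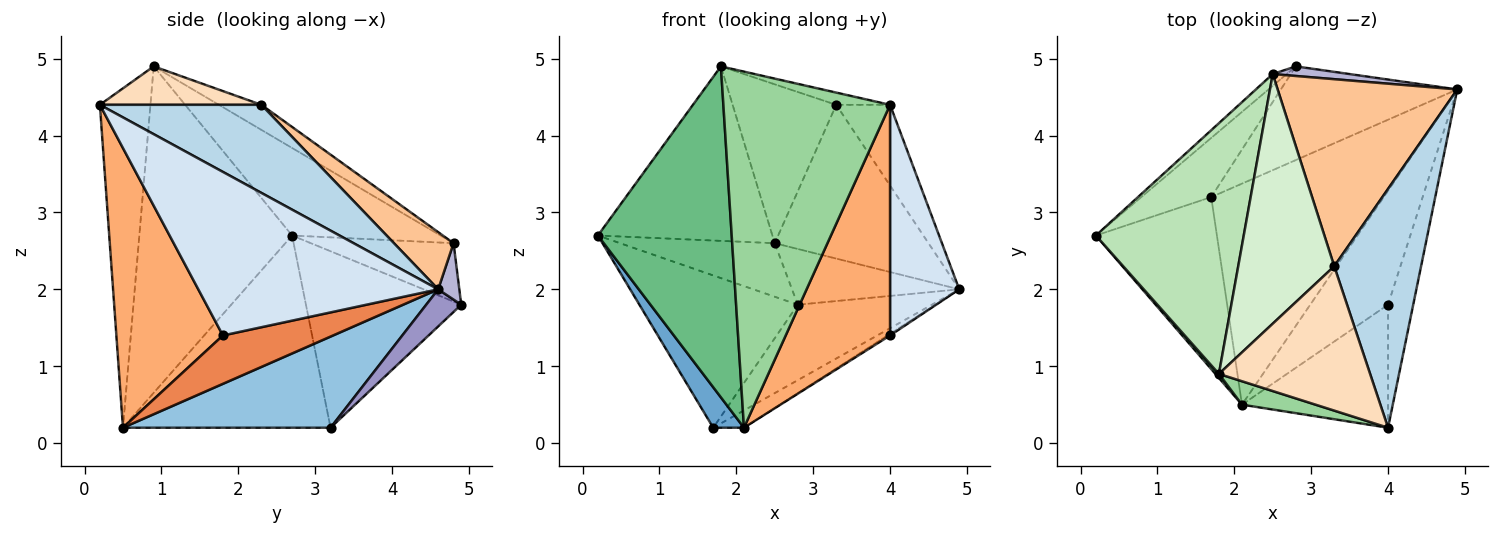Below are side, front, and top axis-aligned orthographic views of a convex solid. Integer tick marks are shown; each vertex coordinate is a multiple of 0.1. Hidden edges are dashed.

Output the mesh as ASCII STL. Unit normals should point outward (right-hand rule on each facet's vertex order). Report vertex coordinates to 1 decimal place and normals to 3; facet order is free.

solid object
 facet normal -0.840 -0.124 -0.529
  outer loop
   vertex 1.7 3.2 0.2
   vertex 2.1 0.5 0.2
   vertex 0.2 2.7 2.7
  endloop
 endfacet
 facet normal 0.466 0.069 -0.882
  outer loop
   vertex 1.7 3.2 0.2
   vertex 4.9 4.6 2.0
   vertex 2.1 0.5 0.2
  endloop
 endfacet
 facet normal 0.693 0.231 0.683
  outer loop
   vertex 3.3 2.3 4.4
   vertex 4.0 0.2 4.4
   vertex 4.9 4.6 2.0
  endloop
 endfacet
 facet normal 0.950 -0.274 -0.146
  outer loop
   vertex 4.0 1.8 1.4
   vertex 4.9 4.6 2.0
   vertex 4.0 0.2 4.4
  endloop
 endfacet
 facet normal 0.528 0.012 -0.849
  outer loop
   vertex 4.0 1.8 1.4
   vertex 2.1 0.5 0.2
   vertex 4.9 4.6 2.0
  endloop
 endfacet
 facet normal 0.669 -0.656 -0.350
  outer loop
   vertex 4.0 1.8 1.4
   vertex 4.0 0.2 4.4
   vertex 2.1 0.5 0.2
  endloop
 endfacet
 facet normal 0.239 0.617 0.750
  outer loop
   vertex 2.5 4.8 2.6
   vertex 3.3 2.3 4.4
   vertex 4.9 4.6 2.0
  endloop
 endfacet
 facet normal 0.246 0.082 0.966
  outer loop
   vertex 1.8 0.9 4.9
   vertex 4.0 0.2 4.4
   vertex 3.3 2.3 4.4
  endloop
 endfacet
 facet normal -0.752 -0.659 0.008
  outer loop
   vertex 1.8 0.9 4.9
   vertex 0.2 2.7 2.7
   vertex 2.1 0.5 0.2
  endloop
 endfacet
 facet normal -0.290 -0.955 0.063
  outer loop
   vertex 1.8 0.9 4.9
   vertex 2.1 0.5 0.2
   vertex 4.0 0.2 4.4
  endloop
 endfacet
 facet normal -0.437 0.514 0.738
  outer loop
   vertex 1.8 0.9 4.9
   vertex 2.5 4.8 2.6
   vertex 0.2 2.7 2.7
  endloop
 endfacet
 facet normal -0.215 0.524 0.824
  outer loop
   vertex 1.8 0.9 4.9
   vertex 3.3 2.3 4.4
   vertex 2.5 4.8 2.6
  endloop
 endfacet
 facet normal 0.162 0.619 -0.769
  outer loop
   vertex 2.8 4.9 1.8
   vertex 4.9 4.6 2.0
   vertex 1.7 3.2 0.2
  endloop
 endfacet
 facet normal 0.124 0.978 0.169
  outer loop
   vertex 2.8 4.9 1.8
   vertex 2.5 4.8 2.6
   vertex 4.9 4.6 2.0
  endloop
 endfacet
 facet normal -0.675 0.688 -0.267
  outer loop
   vertex 2.8 4.9 1.8
   vertex 1.7 3.2 0.2
   vertex 0.2 2.7 2.7
  endloop
 endfacet
 facet normal -0.669 0.725 -0.160
  outer loop
   vertex 2.8 4.9 1.8
   vertex 0.2 2.7 2.7
   vertex 2.5 4.8 2.6
  endloop
 endfacet
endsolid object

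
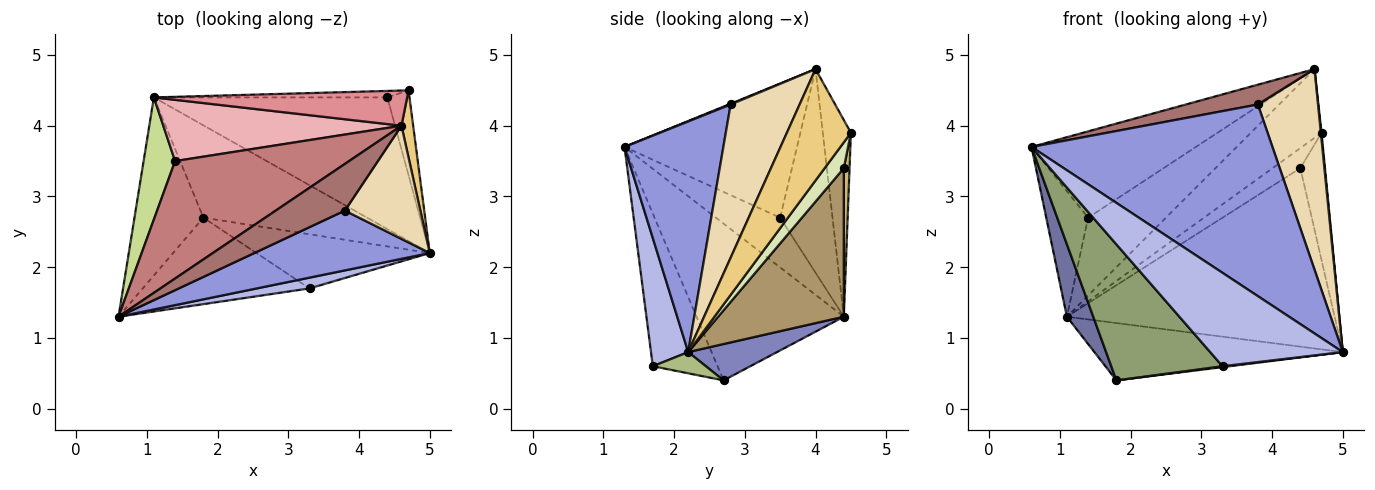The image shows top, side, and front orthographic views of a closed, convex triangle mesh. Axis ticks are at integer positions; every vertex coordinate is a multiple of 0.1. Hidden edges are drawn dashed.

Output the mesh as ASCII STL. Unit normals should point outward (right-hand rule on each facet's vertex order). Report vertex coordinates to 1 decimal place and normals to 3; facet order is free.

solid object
 facet normal -0.903 -0.162 -0.397
  outer loop
   vertex 1.1 4.4 1.3
   vertex 1.8 2.7 0.4
   vertex 0.6 1.3 3.7
  endloop
 endfacet
 facet normal 0.185 0.518 -0.835
  outer loop
   vertex 1.1 4.4 1.3
   vertex 5.0 2.2 0.8
   vertex 1.8 2.7 0.4
  endloop
 endfacet
 facet normal 0.365 -0.889 0.277
  outer loop
   vertex 3.8 2.8 4.3
   vertex 0.6 1.3 3.7
   vertex 5.0 2.2 0.8
  endloop
 endfacet
 facet normal 0.268 -0.957 0.110
  outer loop
   vertex 3.3 1.7 0.6
   vertex 5.0 2.2 0.8
   vertex 0.6 1.3 3.7
  endloop
 endfacet
 facet normal -0.441 -0.757 -0.482
  outer loop
   vertex 3.3 1.7 0.6
   vertex 0.6 1.3 3.7
   vertex 1.8 2.7 0.4
  endloop
 endfacet
 facet normal 0.122 -0.016 -0.992
  outer loop
   vertex 3.3 1.7 0.6
   vertex 1.8 2.7 0.4
   vertex 5.0 2.2 0.8
  endloop
 endfacet
 facet normal -0.740 0.482 0.469
  outer loop
   vertex 1.4 3.5 2.7
   vertex 1.1 4.4 1.3
   vertex 0.6 1.3 3.7
  endloop
 endfacet
 facet normal 0.543 0.699 -0.466
  outer loop
   vertex 4.4 4.4 3.4
   vertex 4.7 4.5 3.9
   vertex 5.0 2.2 0.8
  endloop
 endfacet
 facet normal 0.353 0.753 -0.555
  outer loop
   vertex 4.4 4.4 3.4
   vertex 5.0 2.2 0.8
   vertex 1.1 4.4 1.3
  endloop
 endfacet
 facet normal 0.192 0.934 -0.302
  outer loop
   vertex 4.4 4.4 3.4
   vertex 1.1 4.4 1.3
   vertex 4.7 4.5 3.9
  endloop
 endfacet
 facet normal 0.994 -0.011 0.104
  outer loop
   vertex 4.6 4.0 4.8
   vertex 5.0 2.2 0.8
   vertex 4.7 4.5 3.9
  endloop
 endfacet
 facet normal 0.707 -0.616 0.348
  outer loop
   vertex 4.6 4.0 4.8
   vertex 3.8 2.8 4.3
   vertex 5.0 2.2 0.8
  endloop
 endfacet
 facet normal 0.010 -0.391 0.921
  outer loop
   vertex 4.6 4.0 4.8
   vertex 0.6 1.3 3.7
   vertex 3.8 2.8 4.3
  endloop
 endfacet
 facet normal -0.528 0.503 0.684
  outer loop
   vertex 4.6 4.0 4.8
   vertex 1.4 3.5 2.7
   vertex 0.6 1.3 3.7
  endloop
 endfacet
 facet normal -0.333 0.839 0.429
  outer loop
   vertex 4.6 4.0 4.8
   vertex 4.7 4.5 3.9
   vertex 1.1 4.4 1.3
  endloop
 endfacet
 facet normal -0.467 0.695 0.547
  outer loop
   vertex 4.6 4.0 4.8
   vertex 1.1 4.4 1.3
   vertex 1.4 3.5 2.7
  endloop
 endfacet
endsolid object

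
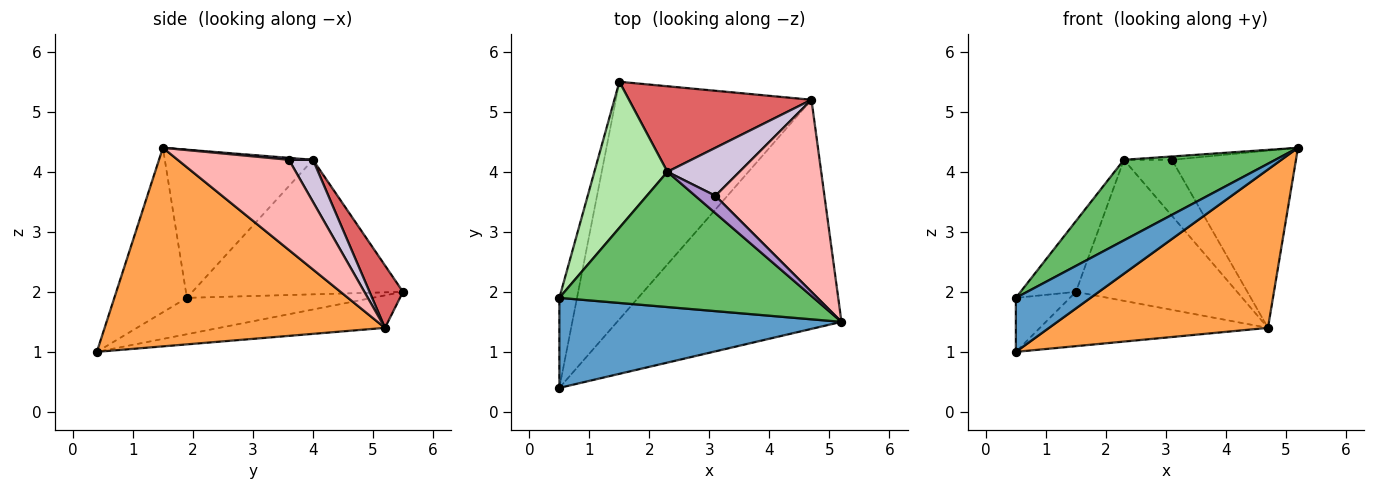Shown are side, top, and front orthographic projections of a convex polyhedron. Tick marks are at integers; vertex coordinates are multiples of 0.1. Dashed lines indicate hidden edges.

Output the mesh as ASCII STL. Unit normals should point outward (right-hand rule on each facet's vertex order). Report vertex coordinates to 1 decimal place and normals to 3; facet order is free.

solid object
 facet normal -0.447 -0.460 0.767
  outer loop
   vertex 0.5 0.4 1.0
   vertex 5.2 1.5 4.4
   vertex 0.5 1.9 1.9
  endloop
 endfacet
 facet normal -0.870 0.253 -0.422
  outer loop
   vertex 0.5 0.4 1.0
   vertex 0.5 1.9 1.9
   vertex 1.5 5.5 2.0
  endloop
 endfacet
 facet normal 0.589 -0.460 -0.665
  outer loop
   vertex 4.7 5.2 1.4
   vertex 5.2 1.5 4.4
   vertex 0.5 0.4 1.0
  endloop
 endfacet
 facet normal -0.160 0.220 -0.962
  outer loop
   vertex 4.7 5.2 1.4
   vertex 0.5 0.4 1.0
   vertex 1.5 5.5 2.0
  endloop
 endfacet
 facet normal -0.448 -0.458 0.768
  outer loop
   vertex 2.3 4.0 4.2
   vertex 0.5 1.9 1.9
   vertex 5.2 1.5 4.4
  endloop
 endfacet
 facet normal -0.856 0.225 0.465
  outer loop
   vertex 2.3 4.0 4.2
   vertex 1.5 5.5 2.0
   vertex 0.5 1.9 1.9
  endloop
 endfacet
 facet normal 0.175 0.842 0.511
  outer loop
   vertex 2.3 4.0 4.2
   vertex 4.7 5.2 1.4
   vertex 1.5 5.5 2.0
  endloop
 endfacet
 facet normal 0.520 0.579 0.628
  outer loop
   vertex 3.1 3.6 4.2
   vertex 5.2 1.5 4.4
   vertex 4.7 5.2 1.4
  endloop
 endfacet
 facet normal 0.093 0.186 0.978
  outer loop
   vertex 3.1 3.6 4.2
   vertex 2.3 4.0 4.2
   vertex 5.2 1.5 4.4
  endloop
 endfacet
 facet normal 0.355 0.710 0.608
  outer loop
   vertex 3.1 3.6 4.2
   vertex 4.7 5.2 1.4
   vertex 2.3 4.0 4.2
  endloop
 endfacet
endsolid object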